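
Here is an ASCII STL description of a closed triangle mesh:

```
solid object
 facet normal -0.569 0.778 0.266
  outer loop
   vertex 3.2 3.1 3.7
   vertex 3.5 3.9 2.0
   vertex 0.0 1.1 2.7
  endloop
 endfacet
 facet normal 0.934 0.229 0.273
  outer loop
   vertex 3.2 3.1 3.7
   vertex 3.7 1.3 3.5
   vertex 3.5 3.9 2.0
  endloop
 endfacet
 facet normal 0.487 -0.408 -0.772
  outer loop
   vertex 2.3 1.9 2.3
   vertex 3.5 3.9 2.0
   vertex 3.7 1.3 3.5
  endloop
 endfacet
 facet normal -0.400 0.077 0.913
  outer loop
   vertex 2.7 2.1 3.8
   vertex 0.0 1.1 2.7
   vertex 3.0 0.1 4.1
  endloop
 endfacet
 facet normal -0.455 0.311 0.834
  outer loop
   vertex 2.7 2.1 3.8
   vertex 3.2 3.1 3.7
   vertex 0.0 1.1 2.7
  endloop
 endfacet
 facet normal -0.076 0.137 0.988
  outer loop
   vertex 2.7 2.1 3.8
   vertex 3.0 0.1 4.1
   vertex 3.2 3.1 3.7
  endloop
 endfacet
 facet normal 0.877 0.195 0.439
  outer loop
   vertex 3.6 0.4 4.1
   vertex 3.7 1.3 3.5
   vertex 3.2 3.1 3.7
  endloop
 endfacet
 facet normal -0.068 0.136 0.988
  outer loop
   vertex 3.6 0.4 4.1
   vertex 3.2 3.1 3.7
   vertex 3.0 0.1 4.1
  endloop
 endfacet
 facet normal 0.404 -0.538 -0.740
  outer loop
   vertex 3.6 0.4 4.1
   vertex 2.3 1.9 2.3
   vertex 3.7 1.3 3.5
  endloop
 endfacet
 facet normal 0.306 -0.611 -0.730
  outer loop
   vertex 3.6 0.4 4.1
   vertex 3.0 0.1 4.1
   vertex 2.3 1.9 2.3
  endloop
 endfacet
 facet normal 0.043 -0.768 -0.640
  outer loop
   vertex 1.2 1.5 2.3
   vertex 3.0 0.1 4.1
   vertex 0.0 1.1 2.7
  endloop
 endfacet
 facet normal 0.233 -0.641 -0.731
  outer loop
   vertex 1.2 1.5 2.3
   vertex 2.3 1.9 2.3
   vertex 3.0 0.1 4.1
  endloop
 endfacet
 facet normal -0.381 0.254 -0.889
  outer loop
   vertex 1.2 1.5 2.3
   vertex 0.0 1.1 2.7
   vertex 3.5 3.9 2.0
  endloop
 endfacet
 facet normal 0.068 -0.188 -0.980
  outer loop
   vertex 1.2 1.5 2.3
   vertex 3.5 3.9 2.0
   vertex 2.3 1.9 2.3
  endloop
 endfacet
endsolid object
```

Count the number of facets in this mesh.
14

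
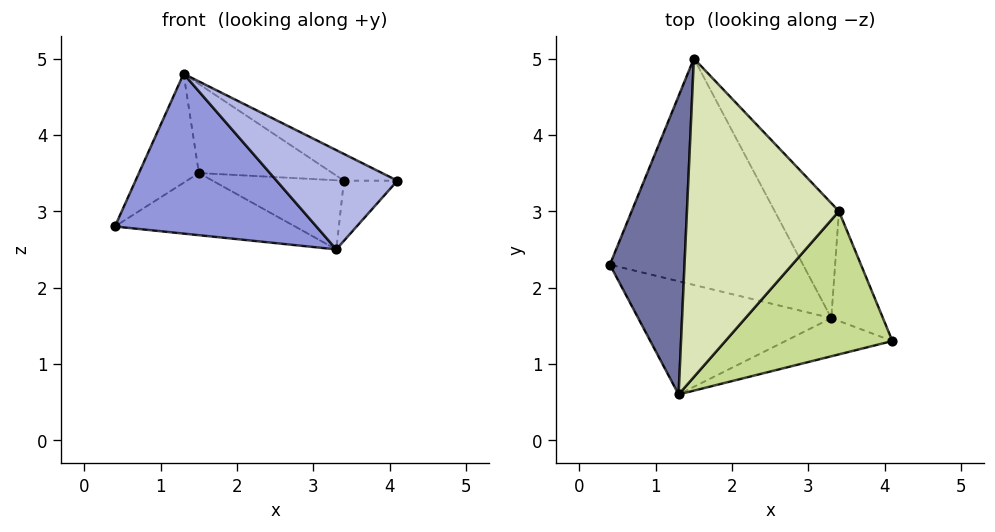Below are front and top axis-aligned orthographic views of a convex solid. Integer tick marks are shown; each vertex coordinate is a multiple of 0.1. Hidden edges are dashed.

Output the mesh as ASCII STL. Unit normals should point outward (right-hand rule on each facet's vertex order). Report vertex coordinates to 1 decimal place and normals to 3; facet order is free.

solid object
 facet normal -0.821 0.196 0.536
  outer loop
   vertex 1.3 0.6 4.8
   vertex 1.5 5.0 3.5
   vertex 0.4 2.3 2.8
  endloop
 endfacet
 facet normal -0.036 0.264 -0.964
  outer loop
   vertex 3.3 1.6 2.5
   vertex 0.4 2.3 2.8
   vertex 1.5 5.0 3.5
  endloop
 endfacet
 facet normal -0.249 -0.790 -0.560
  outer loop
   vertex 3.3 1.6 2.5
   vertex 1.3 0.6 4.8
   vertex 0.4 2.3 2.8
  endloop
 endfacet
 facet normal 0.054 -0.932 -0.358
  outer loop
   vertex 3.3 1.6 2.5
   vertex 4.1 1.3 3.4
   vertex 1.3 0.6 4.8
  endloop
 endfacet
 facet normal 0.759 0.313 -0.571
  outer loop
   vertex 3.4 3.0 3.4
   vertex 4.1 1.3 3.4
   vertex 3.3 1.6 2.5
  endloop
 endfacet
 facet normal 0.445 0.461 -0.767
  outer loop
   vertex 3.4 3.0 3.4
   vertex 3.3 1.6 2.5
   vertex 1.5 5.0 3.5
  endloop
 endfacet
 facet normal 0.407 0.168 0.898
  outer loop
   vertex 3.4 3.0 3.4
   vertex 1.3 0.6 4.8
   vertex 4.1 1.3 3.4
  endloop
 endfacet
 facet normal 0.317 0.255 0.913
  outer loop
   vertex 3.4 3.0 3.4
   vertex 1.5 5.0 3.5
   vertex 1.3 0.6 4.8
  endloop
 endfacet
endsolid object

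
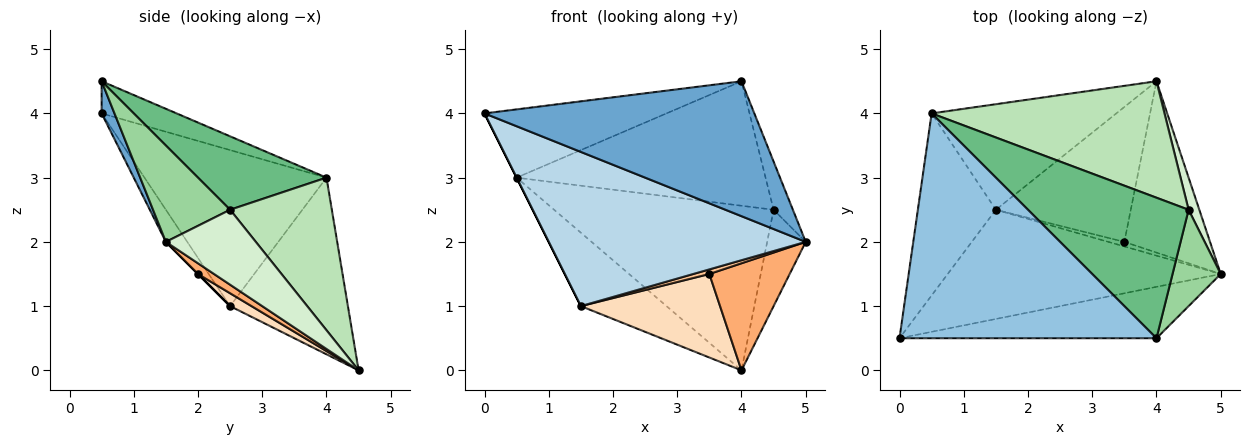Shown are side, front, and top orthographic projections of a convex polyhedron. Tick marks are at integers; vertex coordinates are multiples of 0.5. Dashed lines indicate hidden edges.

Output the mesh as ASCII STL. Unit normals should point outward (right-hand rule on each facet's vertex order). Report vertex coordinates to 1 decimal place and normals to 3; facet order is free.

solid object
 facet normal 0.044 -0.934 -0.356
  outer loop
   vertex 4.0 0.5 4.5
   vertex 0.0 0.5 4.0
   vertex 5.0 1.5 2.0
  endloop
 endfacet
 facet normal -0.119 0.288 0.950
  outer loop
   vertex 0.5 4.0 3.0
   vertex 0.0 0.5 4.0
   vertex 4.0 0.5 4.5
  endloop
 endfacet
 facet normal -0.068 -0.814 -0.577
  outer loop
   vertex 1.5 2.5 1.0
   vertex 5.0 1.5 2.0
   vertex 0.0 0.5 4.0
  endloop
 endfacet
 facet normal -0.894 0.000 -0.447
  outer loop
   vertex 1.5 2.5 1.0
   vertex 0.0 0.5 4.0
   vertex 0.5 4.0 3.0
  endloop
 endfacet
 facet normal -0.618 0.449 -0.646
  outer loop
   vertex 1.5 2.5 1.0
   vertex 0.5 4.0 3.0
   vertex 4.0 4.5 0.0
  endloop
 endfacet
 facet normal 0.105 -0.527 -0.843
  outer loop
   vertex 3.5 2.0 1.5
   vertex 4.0 4.5 0.0
   vertex 5.0 1.5 2.0
  endloop
 endfacet
 facet normal 0.000 -0.707 -0.707
  outer loop
   vertex 3.5 2.0 1.5
   vertex 5.0 1.5 2.0
   vertex 1.5 2.5 1.0
  endloop
 endfacet
 facet normal 0.081 -0.525 -0.847
  outer loop
   vertex 3.5 2.0 1.5
   vertex 1.5 2.5 1.0
   vertex 4.0 4.5 0.0
  endloop
 endfacet
 facet normal 0.324 0.627 0.708
  outer loop
   vertex 4.5 2.5 2.5
   vertex 0.5 4.0 3.0
   vertex 4.0 0.5 4.5
  endloop
 endfacet
 facet normal 0.873 0.218 0.436
  outer loop
   vertex 4.5 2.5 2.5
   vertex 4.0 0.5 4.5
   vertex 5.0 1.5 2.0
  endloop
 endfacet
 facet normal 0.354 0.764 0.540
  outer loop
   vertex 4.5 2.5 2.5
   vertex 4.0 4.5 0.0
   vertex 0.5 4.0 3.0
  endloop
 endfacet
 facet normal 0.911 0.391 0.130
  outer loop
   vertex 4.5 2.5 2.5
   vertex 5.0 1.5 2.0
   vertex 4.0 4.5 0.0
  endloop
 endfacet
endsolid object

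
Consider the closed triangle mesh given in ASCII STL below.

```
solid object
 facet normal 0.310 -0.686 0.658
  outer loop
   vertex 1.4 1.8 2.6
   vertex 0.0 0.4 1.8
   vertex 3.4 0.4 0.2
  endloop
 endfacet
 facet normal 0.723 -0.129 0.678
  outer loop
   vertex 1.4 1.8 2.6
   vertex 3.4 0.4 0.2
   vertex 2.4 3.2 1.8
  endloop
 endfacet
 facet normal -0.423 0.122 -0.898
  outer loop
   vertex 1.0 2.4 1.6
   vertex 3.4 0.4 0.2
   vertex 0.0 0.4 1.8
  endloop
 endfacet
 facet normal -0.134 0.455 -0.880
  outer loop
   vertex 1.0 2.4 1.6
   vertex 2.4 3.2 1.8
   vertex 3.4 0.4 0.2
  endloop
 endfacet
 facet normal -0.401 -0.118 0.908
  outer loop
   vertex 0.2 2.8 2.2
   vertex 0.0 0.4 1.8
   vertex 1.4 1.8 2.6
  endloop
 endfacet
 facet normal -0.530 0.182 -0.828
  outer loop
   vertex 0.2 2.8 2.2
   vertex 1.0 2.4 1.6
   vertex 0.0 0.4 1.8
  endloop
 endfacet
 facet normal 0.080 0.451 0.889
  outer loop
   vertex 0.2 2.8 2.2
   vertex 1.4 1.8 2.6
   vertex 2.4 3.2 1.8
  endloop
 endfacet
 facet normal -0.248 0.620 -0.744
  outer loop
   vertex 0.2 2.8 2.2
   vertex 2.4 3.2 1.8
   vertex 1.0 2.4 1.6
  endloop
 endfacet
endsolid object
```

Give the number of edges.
12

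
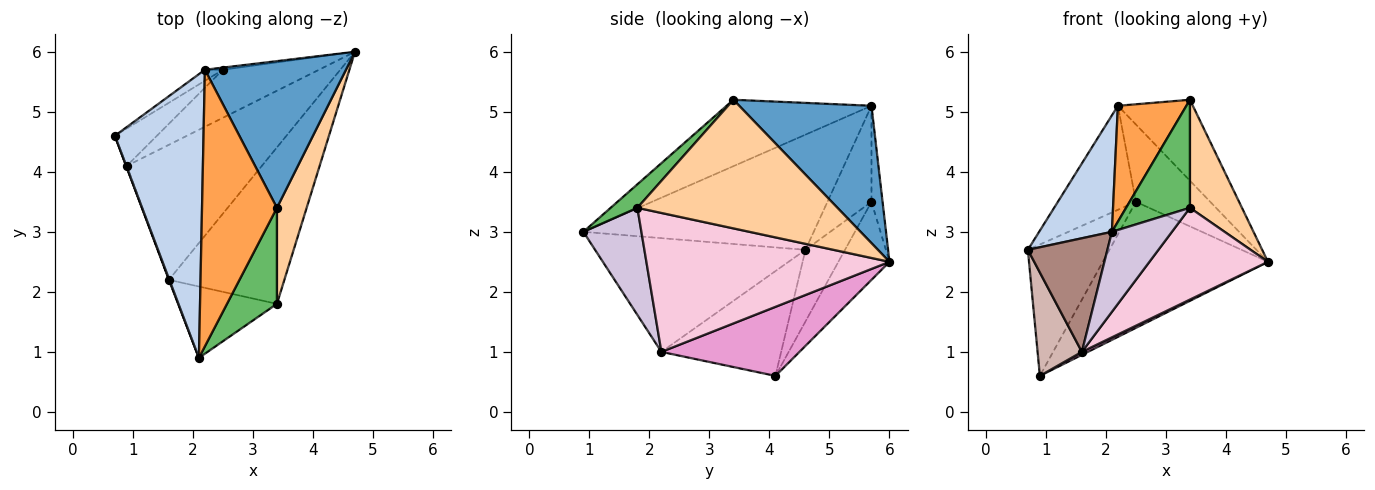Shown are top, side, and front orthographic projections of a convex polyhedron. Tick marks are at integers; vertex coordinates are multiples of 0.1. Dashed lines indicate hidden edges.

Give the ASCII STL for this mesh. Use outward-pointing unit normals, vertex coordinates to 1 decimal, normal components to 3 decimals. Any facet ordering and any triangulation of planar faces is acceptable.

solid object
 facet normal 0.649 0.367 0.666
  outer loop
   vertex 2.2 5.7 5.1
   vertex 3.4 3.4 5.2
   vertex 4.7 6.0 2.5
  endloop
 endfacet
 facet normal -0.769 -0.243 0.592
  outer loop
   vertex 2.2 5.7 5.1
   vertex 0.7 4.6 2.7
   vertex 2.1 0.9 3.0
  endloop
 endfacet
 facet normal -0.633 -0.299 0.714
  outer loop
   vertex 2.2 5.7 5.1
   vertex 2.1 0.9 3.0
   vertex 3.4 3.4 5.2
  endloop
 endfacet
 facet normal 0.944 -0.246 0.218
  outer loop
   vertex 3.4 1.8 3.4
   vertex 4.7 6.0 2.5
   vertex 3.4 3.4 5.2
  endloop
 endfacet
 facet normal 0.299 -0.713 0.634
  outer loop
   vertex 3.4 1.8 3.4
   vertex 3.4 3.4 5.2
   vertex 2.1 0.9 3.0
  endloop
 endfacet
 facet normal -0.489 0.867 -0.092
  outer loop
   vertex 2.5 5.7 3.5
   vertex 0.7 4.6 2.7
   vertex 2.2 5.7 5.1
  endloop
 endfacet
 facet normal -0.147 0.989 -0.028
  outer loop
   vertex 2.5 5.7 3.5
   vertex 2.2 5.7 5.1
   vertex 4.7 6.0 2.5
  endloop
 endfacet
 facet normal -0.423 0.872 -0.248
  outer loop
   vertex 2.5 5.7 3.5
   vertex 0.9 4.1 0.6
   vertex 0.7 4.6 2.7
  endloop
 endfacet
 facet normal -0.278 0.898 -0.342
  outer loop
   vertex 2.5 5.7 3.5
   vertex 4.7 6.0 2.5
   vertex 0.9 4.1 0.6
  endloop
 endfacet
 facet normal 0.585 -0.605 -0.540
  outer loop
   vertex 1.6 2.2 1.0
   vertex 3.4 1.8 3.4
   vertex 2.1 0.9 3.0
  endloop
 endfacet
 facet normal -0.935 -0.354 0.004
  outer loop
   vertex 1.6 2.2 1.0
   vertex 2.1 0.9 3.0
   vertex 0.7 4.6 2.7
  endloop
 endfacet
 facet normal -0.938 -0.347 -0.007
  outer loop
   vertex 1.6 2.2 1.0
   vertex 0.7 4.6 2.7
   vertex 0.9 4.1 0.6
  endloop
 endfacet
 facet normal 0.455 -0.020 -0.890
  outer loop
   vertex 1.6 2.2 1.0
   vertex 0.9 4.1 0.6
   vertex 4.7 6.0 2.5
  endloop
 endfacet
 facet normal 0.720 -0.351 -0.599
  outer loop
   vertex 1.6 2.2 1.0
   vertex 4.7 6.0 2.5
   vertex 3.4 1.8 3.4
  endloop
 endfacet
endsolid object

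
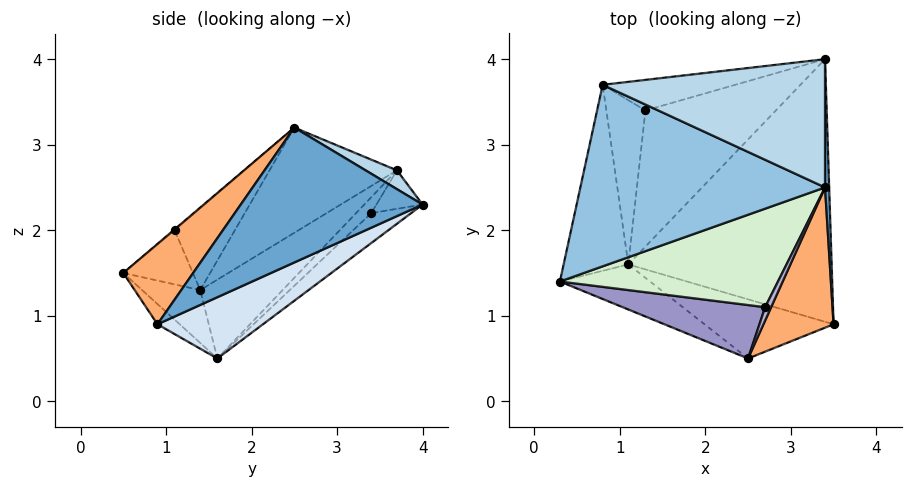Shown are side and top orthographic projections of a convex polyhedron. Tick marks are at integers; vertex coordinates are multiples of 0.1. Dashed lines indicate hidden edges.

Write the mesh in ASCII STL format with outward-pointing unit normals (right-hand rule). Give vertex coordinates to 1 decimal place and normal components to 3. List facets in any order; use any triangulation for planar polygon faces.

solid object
 facet normal 0.999 0.018 0.031
  outer loop
   vertex 3.4 2.5 3.2
   vertex 3.5 0.9 0.9
   vertex 3.4 4.0 2.3
  endloop
 endfacet
 facet normal -0.357 -0.428 0.830
  outer loop
   vertex 0.8 3.7 2.7
   vertex 0.3 1.4 1.3
   vertex 3.4 2.5 3.2
  endloop
 endfacet
 facet normal 0.072 0.513 0.855
  outer loop
   vertex 0.8 3.7 2.7
   vertex 3.4 2.5 3.2
   vertex 3.4 4.0 2.3
  endloop
 endfacet
 facet normal 0.264 0.404 -0.876
  outer loop
   vertex 1.1 1.6 0.5
   vertex 3.4 4.0 2.3
   vertex 3.5 0.9 0.9
  endloop
 endfacet
 facet normal -0.676 0.485 -0.555
  outer loop
   vertex 1.1 1.6 0.5
   vertex 0.3 1.4 1.3
   vertex 0.8 3.7 2.7
  endloop
 endfacet
 facet normal 0.561 -0.668 0.489
  outer loop
   vertex 2.5 0.5 1.5
   vertex 3.5 0.9 0.9
   vertex 3.4 2.5 3.2
  endloop
 endfacet
 facet normal -0.290 -0.819 -0.495
  outer loop
   vertex 2.5 0.5 1.5
   vertex 0.3 1.4 1.3
   vertex 1.1 1.6 0.5
  endloop
 endfacet
 facet normal -0.104 -0.738 -0.666
  outer loop
   vertex 2.5 0.5 1.5
   vertex 1.1 1.6 0.5
   vertex 3.5 0.9 0.9
  endloop
 endfacet
 facet normal -0.184 0.751 -0.635
  outer loop
   vertex 1.3 3.4 2.2
   vertex 0.8 3.7 2.7
   vertex 3.4 4.0 2.3
  endloop
 endfacet
 facet normal -0.163 0.687 -0.708
  outer loop
   vertex 1.3 3.4 2.2
   vertex 3.4 4.0 2.3
   vertex 1.1 1.6 0.5
  endloop
 endfacet
 facet normal -0.277 0.676 -0.683
  outer loop
   vertex 1.3 3.4 2.2
   vertex 1.1 1.6 0.5
   vertex 0.8 3.7 2.7
  endloop
 endfacet
 facet normal -0.298 -0.531 0.793
  outer loop
   vertex 2.7 1.1 2.0
   vertex 3.4 2.5 3.2
   vertex 0.3 1.4 1.3
  endloop
 endfacet
 facet normal -0.296 -0.551 0.780
  outer loop
   vertex 2.7 1.1 2.0
   vertex 0.3 1.4 1.3
   vertex 2.5 0.5 1.5
  endloop
 endfacet
 facet normal -0.112 -0.614 0.781
  outer loop
   vertex 2.7 1.1 2.0
   vertex 2.5 0.5 1.5
   vertex 3.4 2.5 3.2
  endloop
 endfacet
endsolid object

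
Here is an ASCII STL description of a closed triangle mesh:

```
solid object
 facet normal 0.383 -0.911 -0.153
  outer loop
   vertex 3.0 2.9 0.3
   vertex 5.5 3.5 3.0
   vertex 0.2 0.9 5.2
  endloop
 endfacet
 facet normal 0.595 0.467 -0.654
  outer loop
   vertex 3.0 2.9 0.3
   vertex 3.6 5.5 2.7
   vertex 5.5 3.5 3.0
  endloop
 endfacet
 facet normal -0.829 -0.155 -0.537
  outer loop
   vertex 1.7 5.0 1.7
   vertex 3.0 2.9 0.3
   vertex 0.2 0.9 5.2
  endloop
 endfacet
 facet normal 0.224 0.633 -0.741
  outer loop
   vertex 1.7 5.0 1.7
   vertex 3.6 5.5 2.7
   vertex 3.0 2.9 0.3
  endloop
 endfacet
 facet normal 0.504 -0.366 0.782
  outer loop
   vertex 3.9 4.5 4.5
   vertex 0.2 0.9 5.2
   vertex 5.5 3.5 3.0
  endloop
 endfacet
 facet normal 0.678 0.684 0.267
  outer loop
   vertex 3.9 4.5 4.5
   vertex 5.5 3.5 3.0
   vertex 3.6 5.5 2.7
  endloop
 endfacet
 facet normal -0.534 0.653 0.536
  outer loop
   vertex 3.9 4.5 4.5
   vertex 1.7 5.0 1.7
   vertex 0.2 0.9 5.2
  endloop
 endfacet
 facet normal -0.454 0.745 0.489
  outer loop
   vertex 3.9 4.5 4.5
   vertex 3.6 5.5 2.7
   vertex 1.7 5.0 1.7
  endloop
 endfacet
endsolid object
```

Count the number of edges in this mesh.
12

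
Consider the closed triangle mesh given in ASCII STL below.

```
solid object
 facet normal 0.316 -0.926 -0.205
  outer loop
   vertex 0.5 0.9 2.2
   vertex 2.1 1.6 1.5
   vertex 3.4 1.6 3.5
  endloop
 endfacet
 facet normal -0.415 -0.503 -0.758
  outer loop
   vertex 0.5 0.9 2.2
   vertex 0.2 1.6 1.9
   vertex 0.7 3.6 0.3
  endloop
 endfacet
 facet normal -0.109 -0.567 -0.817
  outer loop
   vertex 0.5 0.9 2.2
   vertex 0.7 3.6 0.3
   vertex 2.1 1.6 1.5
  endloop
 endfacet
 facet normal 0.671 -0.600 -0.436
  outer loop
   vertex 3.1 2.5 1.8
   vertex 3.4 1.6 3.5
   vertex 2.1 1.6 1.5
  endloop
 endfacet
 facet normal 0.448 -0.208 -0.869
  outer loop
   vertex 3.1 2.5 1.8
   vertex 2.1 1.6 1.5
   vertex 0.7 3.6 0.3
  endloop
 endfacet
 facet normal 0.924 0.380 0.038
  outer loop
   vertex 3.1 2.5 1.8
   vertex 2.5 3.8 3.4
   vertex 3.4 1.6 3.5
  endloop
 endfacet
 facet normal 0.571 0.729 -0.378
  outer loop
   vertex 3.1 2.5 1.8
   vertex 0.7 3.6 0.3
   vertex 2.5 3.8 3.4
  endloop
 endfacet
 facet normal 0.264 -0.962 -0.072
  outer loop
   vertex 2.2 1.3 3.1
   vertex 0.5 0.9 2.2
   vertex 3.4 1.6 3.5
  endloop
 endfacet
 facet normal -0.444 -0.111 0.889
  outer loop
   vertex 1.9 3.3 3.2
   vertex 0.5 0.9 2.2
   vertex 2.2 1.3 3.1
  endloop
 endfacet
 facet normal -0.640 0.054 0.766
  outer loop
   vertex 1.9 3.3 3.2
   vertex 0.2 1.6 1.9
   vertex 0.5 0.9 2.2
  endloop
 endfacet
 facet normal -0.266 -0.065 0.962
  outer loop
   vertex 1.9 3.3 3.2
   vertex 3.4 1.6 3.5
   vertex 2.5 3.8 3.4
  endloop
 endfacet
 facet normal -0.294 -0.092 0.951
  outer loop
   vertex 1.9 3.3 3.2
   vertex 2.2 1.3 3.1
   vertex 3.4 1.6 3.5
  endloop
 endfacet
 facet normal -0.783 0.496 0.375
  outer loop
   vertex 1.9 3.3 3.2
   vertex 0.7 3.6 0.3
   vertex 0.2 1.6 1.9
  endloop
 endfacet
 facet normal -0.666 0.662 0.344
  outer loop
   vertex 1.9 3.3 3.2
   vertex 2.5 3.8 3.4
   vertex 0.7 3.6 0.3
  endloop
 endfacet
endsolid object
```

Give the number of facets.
14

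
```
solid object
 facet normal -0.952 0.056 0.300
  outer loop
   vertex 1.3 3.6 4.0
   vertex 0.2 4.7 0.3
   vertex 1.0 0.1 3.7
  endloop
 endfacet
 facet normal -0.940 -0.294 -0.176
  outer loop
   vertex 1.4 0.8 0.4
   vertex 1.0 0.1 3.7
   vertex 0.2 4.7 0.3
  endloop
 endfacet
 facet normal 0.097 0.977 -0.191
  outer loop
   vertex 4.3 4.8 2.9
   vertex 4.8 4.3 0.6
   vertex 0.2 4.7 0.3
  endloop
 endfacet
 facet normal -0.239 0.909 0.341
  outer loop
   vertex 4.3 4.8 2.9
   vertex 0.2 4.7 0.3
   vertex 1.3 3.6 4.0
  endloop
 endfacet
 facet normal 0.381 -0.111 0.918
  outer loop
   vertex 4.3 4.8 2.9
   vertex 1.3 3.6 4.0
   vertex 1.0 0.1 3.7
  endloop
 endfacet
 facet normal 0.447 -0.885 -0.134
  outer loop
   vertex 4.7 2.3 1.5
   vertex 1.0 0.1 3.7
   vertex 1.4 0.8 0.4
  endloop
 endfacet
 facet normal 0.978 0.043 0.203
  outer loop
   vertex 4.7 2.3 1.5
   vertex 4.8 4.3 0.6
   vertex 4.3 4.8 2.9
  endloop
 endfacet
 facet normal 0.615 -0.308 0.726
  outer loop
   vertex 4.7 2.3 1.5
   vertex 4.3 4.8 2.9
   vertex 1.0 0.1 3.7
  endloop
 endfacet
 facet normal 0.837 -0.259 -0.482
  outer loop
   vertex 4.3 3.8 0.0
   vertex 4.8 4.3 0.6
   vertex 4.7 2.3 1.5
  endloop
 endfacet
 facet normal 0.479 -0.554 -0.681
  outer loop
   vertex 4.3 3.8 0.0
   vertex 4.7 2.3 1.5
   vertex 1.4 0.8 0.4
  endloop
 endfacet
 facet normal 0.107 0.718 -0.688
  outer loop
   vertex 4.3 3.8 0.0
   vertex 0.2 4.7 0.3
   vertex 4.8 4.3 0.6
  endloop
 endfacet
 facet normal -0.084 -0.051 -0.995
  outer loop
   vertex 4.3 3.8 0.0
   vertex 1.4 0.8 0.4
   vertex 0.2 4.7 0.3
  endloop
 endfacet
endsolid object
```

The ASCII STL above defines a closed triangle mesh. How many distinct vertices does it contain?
8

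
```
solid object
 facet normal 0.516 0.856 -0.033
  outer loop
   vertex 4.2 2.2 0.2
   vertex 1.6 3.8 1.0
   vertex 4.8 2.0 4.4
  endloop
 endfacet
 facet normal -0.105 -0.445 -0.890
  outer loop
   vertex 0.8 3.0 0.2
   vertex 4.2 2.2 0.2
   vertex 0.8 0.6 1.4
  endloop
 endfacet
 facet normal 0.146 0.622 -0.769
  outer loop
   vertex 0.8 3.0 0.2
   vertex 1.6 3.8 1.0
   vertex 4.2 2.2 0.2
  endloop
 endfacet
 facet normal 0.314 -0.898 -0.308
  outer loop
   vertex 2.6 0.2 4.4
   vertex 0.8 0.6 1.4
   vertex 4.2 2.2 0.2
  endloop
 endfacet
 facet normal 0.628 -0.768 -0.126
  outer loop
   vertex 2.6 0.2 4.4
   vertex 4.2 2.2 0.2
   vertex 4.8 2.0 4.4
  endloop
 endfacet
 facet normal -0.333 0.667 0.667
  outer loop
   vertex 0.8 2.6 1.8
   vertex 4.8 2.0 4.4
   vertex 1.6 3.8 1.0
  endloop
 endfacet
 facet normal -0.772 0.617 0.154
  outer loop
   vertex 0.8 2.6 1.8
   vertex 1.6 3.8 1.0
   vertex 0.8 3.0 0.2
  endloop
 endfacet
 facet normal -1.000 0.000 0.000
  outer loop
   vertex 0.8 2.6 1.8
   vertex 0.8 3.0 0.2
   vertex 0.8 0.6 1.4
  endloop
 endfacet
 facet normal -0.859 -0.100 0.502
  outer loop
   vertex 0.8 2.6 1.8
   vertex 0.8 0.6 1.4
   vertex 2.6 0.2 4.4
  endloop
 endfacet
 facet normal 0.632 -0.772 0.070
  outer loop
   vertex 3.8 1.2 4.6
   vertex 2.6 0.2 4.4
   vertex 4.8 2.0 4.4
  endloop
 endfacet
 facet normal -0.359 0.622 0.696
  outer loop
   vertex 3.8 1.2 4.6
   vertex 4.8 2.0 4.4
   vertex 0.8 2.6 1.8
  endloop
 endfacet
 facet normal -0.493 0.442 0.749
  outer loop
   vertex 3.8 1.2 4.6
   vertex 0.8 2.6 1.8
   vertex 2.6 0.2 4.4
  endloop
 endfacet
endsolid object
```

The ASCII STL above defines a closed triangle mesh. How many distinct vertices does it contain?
8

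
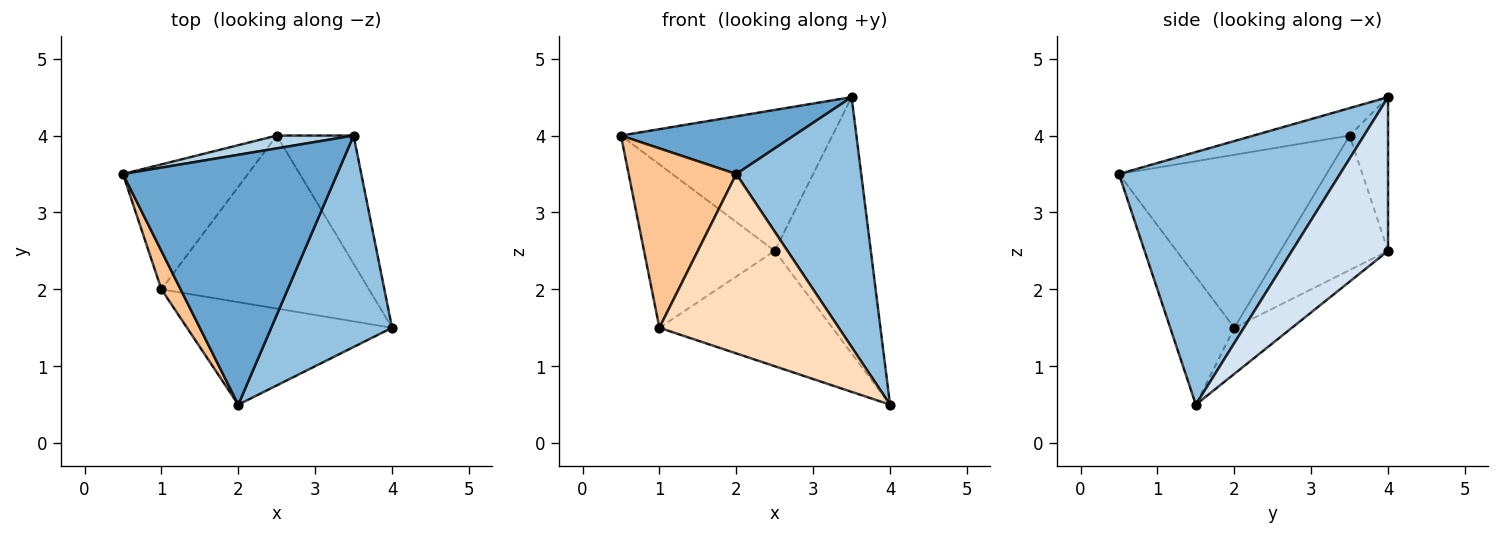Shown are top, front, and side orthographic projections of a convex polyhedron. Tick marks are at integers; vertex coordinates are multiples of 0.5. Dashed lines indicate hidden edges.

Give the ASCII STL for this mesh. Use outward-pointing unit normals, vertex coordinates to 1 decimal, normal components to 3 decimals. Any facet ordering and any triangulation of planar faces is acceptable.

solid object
 facet normal -0.124 -0.223 0.967
  outer loop
   vertex 2.0 0.5 3.5
   vertex 3.5 4.0 4.5
   vertex 0.5 3.5 4.0
  endloop
 endfacet
 facet normal 0.804 -0.454 0.384
  outer loop
   vertex 2.0 0.5 3.5
   vertex 4.0 1.5 0.5
   vertex 3.5 4.0 4.5
  endloop
 endfacet
 facet normal -0.178 0.980 0.089
  outer loop
   vertex 2.5 4.0 2.5
   vertex 0.5 3.5 4.0
   vertex 3.5 4.0 4.5
  endloop
 endfacet
 facet normal 0.667 0.667 -0.333
  outer loop
   vertex 2.5 4.0 2.5
   vertex 3.5 4.0 4.5
   vertex 4.0 1.5 0.5
  endloop
 endfacet
 facet normal -0.547 0.665 -0.508
  outer loop
   vertex 1.0 2.0 1.5
   vertex 0.5 3.5 4.0
   vertex 2.5 4.0 2.5
  endloop
 endfacet
 facet normal -0.182 0.545 -0.818
  outer loop
   vertex 1.0 2.0 1.5
   vertex 2.5 4.0 2.5
   vertex 4.0 1.5 0.5
  endloop
 endfacet
 facet normal -0.883 -0.458 0.098
  outer loop
   vertex 1.0 2.0 1.5
   vertex 2.0 0.5 3.5
   vertex 0.5 3.5 4.0
  endloop
 endfacet
 facet normal -0.296 -0.829 -0.474
  outer loop
   vertex 1.0 2.0 1.5
   vertex 4.0 1.5 0.5
   vertex 2.0 0.5 3.5
  endloop
 endfacet
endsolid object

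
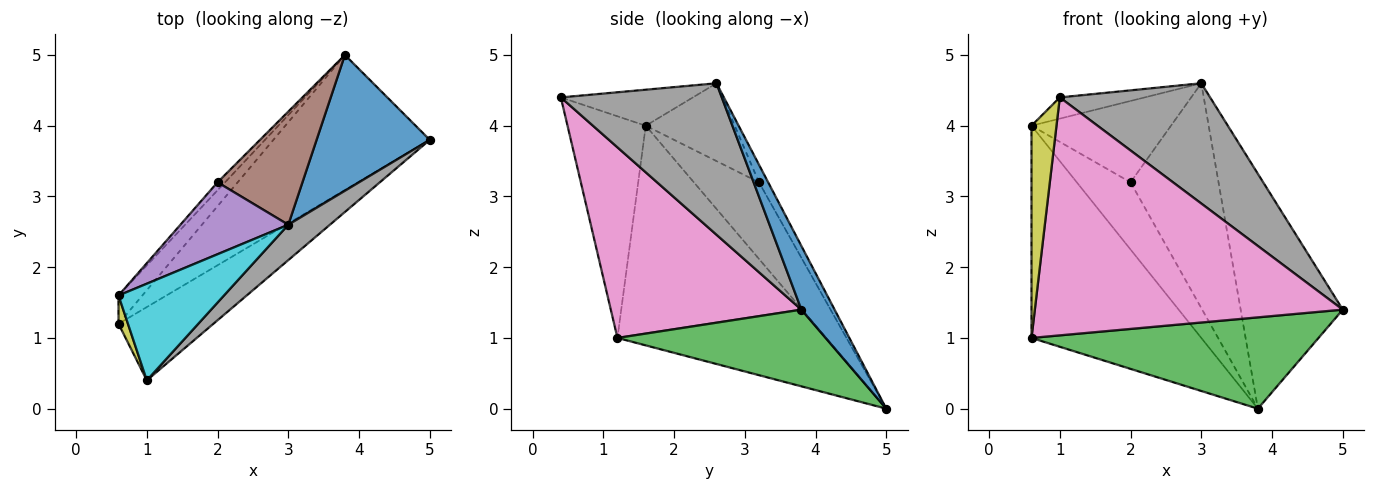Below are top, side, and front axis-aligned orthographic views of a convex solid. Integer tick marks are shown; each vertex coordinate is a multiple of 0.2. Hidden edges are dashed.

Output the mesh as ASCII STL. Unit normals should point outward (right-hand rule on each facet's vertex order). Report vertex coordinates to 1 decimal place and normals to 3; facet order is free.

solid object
 facet normal 0.271 0.833 0.482
  outer loop
   vertex 3.0 2.6 4.6
   vertex 5.0 3.8 1.4
   vertex 3.8 5.0 0.0
  endloop
 endfacet
 facet normal -0.773 0.629 -0.084
  outer loop
   vertex 0.6 1.2 1.0
   vertex 0.6 1.6 4.0
   vertex 3.8 5.0 0.0
  endloop
 endfacet
 facet normal 0.376 -0.519 -0.767
  outer loop
   vertex 0.6 1.2 1.0
   vertex 3.8 5.0 0.0
   vertex 5.0 3.8 1.4
  endloop
 endfacet
 facet normal -0.769 0.635 -0.075
  outer loop
   vertex 2.0 3.2 3.2
   vertex 3.8 5.0 0.0
   vertex 0.6 1.6 4.0
  endloop
 endfacet
 facet normal -0.431 0.676 0.598
  outer loop
   vertex 2.0 3.2 3.2
   vertex 0.6 1.6 4.0
   vertex 3.0 2.6 4.6
  endloop
 endfacet
 facet normal -0.093 0.889 0.448
  outer loop
   vertex 2.0 3.2 3.2
   vertex 3.0 2.6 4.6
   vertex 3.8 5.0 0.0
  endloop
 endfacet
 facet normal 0.509 -0.823 -0.253
  outer loop
   vertex 1.0 0.4 4.4
   vertex 0.6 1.2 1.0
   vertex 5.0 3.8 1.4
  endloop
 endfacet
 facet normal 0.716 -0.669 0.197
  outer loop
   vertex 1.0 0.4 4.4
   vertex 5.0 3.8 1.4
   vertex 3.0 2.6 4.6
  endloop
 endfacet
 facet normal -0.952 -0.304 0.041
  outer loop
   vertex 1.0 0.4 4.4
   vertex 0.6 1.6 4.0
   vertex 0.6 1.2 1.0
  endloop
 endfacet
 facet normal -0.316 0.203 0.927
  outer loop
   vertex 1.0 0.4 4.4
   vertex 3.0 2.6 4.6
   vertex 0.6 1.6 4.0
  endloop
 endfacet
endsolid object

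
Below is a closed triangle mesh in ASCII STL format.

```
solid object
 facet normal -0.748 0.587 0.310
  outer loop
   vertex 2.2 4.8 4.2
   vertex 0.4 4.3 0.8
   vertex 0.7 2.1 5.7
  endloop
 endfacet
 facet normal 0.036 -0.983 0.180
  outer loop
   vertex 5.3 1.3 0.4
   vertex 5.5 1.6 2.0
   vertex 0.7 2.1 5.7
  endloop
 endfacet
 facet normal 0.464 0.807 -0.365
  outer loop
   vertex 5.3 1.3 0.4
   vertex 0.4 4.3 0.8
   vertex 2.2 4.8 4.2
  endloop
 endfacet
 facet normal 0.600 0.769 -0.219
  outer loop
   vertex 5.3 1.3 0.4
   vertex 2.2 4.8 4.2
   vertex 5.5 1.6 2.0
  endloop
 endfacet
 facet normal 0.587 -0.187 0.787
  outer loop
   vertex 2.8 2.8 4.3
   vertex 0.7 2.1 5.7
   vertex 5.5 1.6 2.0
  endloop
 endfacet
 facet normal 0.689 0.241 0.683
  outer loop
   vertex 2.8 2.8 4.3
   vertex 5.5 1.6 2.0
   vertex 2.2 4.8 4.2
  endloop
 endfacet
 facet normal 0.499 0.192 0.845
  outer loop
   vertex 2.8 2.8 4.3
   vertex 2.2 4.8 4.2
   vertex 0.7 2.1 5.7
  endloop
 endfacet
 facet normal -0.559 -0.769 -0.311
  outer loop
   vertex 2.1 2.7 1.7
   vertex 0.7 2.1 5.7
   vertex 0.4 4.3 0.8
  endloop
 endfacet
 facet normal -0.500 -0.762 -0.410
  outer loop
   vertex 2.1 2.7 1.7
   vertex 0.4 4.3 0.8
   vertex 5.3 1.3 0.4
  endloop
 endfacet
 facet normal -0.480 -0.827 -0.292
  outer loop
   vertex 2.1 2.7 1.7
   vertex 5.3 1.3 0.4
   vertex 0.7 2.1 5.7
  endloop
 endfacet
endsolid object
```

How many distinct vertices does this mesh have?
7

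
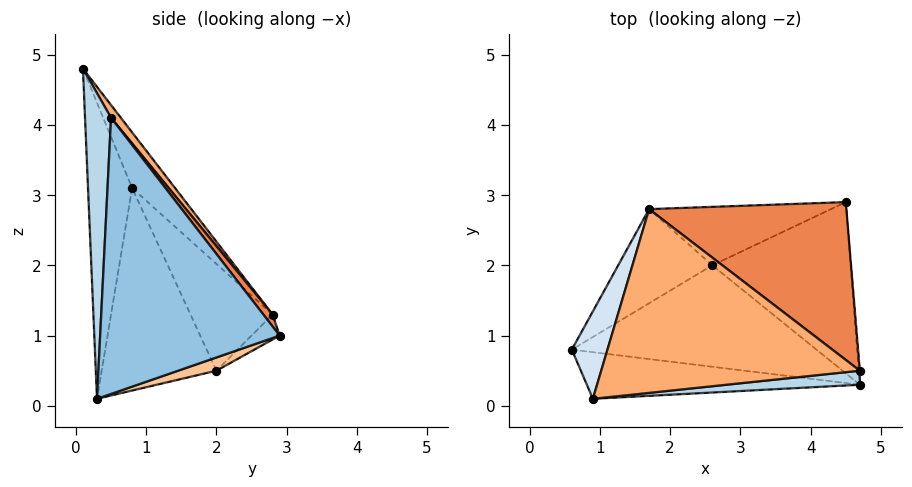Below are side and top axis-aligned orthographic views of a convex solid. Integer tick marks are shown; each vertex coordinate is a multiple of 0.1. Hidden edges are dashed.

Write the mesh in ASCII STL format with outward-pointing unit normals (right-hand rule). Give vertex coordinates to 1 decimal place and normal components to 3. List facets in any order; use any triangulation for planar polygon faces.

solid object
 facet normal -0.334 -0.891 -0.308
  outer loop
   vertex 0.9 0.1 4.8
   vertex 0.6 0.8 3.1
   vertex 4.7 0.3 0.1
  endloop
 endfacet
 facet normal 0.997 0.078 -0.004
  outer loop
   vertex 4.7 0.5 4.1
   vertex 4.7 0.3 0.1
   vertex 4.5 2.9 1.0
  endloop
 endfacet
 facet normal 0.114 -0.992 0.050
  outer loop
   vertex 4.7 0.5 4.1
   vertex 0.9 0.1 4.8
   vertex 4.7 0.3 0.1
  endloop
 endfacet
 facet normal -0.611 0.688 0.391
  outer loop
   vertex 1.7 2.8 1.3
   vertex 0.6 0.8 3.1
   vertex 0.9 0.1 4.8
  endloop
 endfacet
 facet normal 0.037 0.791 0.610
  outer loop
   vertex 1.7 2.8 1.3
   vertex 4.7 0.5 4.1
   vertex 4.5 2.9 1.0
  endloop
 endfacet
 facet normal 0.030 0.788 0.615
  outer loop
   vertex 1.7 2.8 1.3
   vertex 0.9 0.1 4.8
   vertex 4.7 0.5 4.1
  endloop
 endfacet
 facet normal 0.090 0.332 -0.939
  outer loop
   vertex 2.6 2.0 0.5
   vertex 4.5 2.9 1.0
   vertex 4.7 0.3 0.1
  endloop
 endfacet
 facet normal -0.104 0.642 -0.759
  outer loop
   vertex 2.6 2.0 0.5
   vertex 1.7 2.8 1.3
   vertex 4.5 2.9 1.0
  endloop
 endfacet
 facet normal -0.545 -0.519 -0.659
  outer loop
   vertex 2.6 2.0 0.5
   vertex 4.7 0.3 0.1
   vertex 0.6 0.8 3.1
  endloop
 endfacet
 facet normal -0.738 -0.180 -0.651
  outer loop
   vertex 2.6 2.0 0.5
   vertex 0.6 0.8 3.1
   vertex 1.7 2.8 1.3
  endloop
 endfacet
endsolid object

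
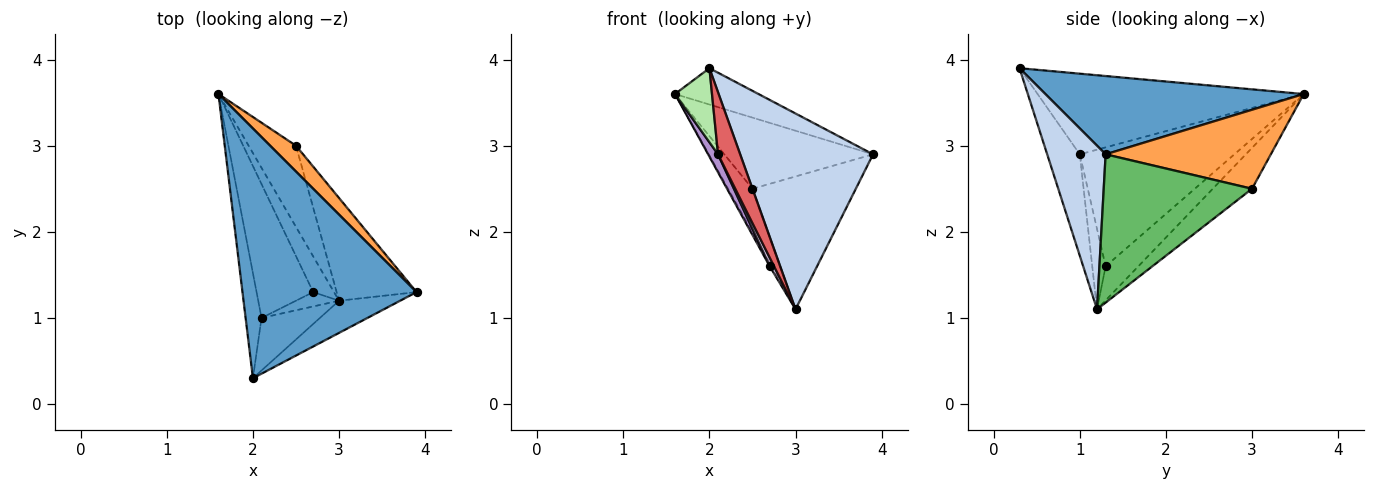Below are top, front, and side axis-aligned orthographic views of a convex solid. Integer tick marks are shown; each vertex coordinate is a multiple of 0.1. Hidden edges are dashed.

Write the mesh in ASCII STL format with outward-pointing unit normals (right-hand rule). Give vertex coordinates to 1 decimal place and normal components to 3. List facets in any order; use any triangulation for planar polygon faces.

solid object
 facet normal 0.407 0.131 0.904
  outer loop
   vertex 2.0 0.3 3.9
   vertex 3.9 1.3 2.9
   vertex 1.6 3.6 3.6
  endloop
 endfacet
 facet normal 0.398 -0.905 -0.149
  outer loop
   vertex 3.0 1.2 1.1
   vertex 3.9 1.3 2.9
   vertex 2.0 0.3 3.9
  endloop
 endfacet
 facet normal 0.722 0.650 0.236
  outer loop
   vertex 2.5 3.0 2.5
   vertex 1.6 3.6 3.6
   vertex 3.9 1.3 2.9
  endloop
 endfacet
 facet normal -0.605 0.377 -0.701
  outer loop
   vertex 2.5 3.0 2.5
   vertex 3.0 1.2 1.1
   vertex 1.6 3.6 3.6
  endloop
 endfacet
 facet normal 0.750 0.523 -0.404
  outer loop
   vertex 2.5 3.0 2.5
   vertex 3.9 1.3 2.9
   vertex 3.0 1.2 1.1
  endloop
 endfacet
 facet normal -0.972 -0.135 -0.192
  outer loop
   vertex 2.1 1.0 2.9
   vertex 2.0 0.3 3.9
   vertex 1.6 3.6 3.6
  endloop
 endfacet
 facet normal -0.747 -0.507 -0.430
  outer loop
   vertex 2.1 1.0 2.9
   vertex 3.0 1.2 1.1
   vertex 2.0 0.3 3.9
  endloop
 endfacet
 facet normal -0.853 0.045 -0.521
  outer loop
   vertex 2.7 1.3 1.6
   vertex 1.6 3.6 3.6
   vertex 3.0 1.2 1.1
  endloop
 endfacet
 facet normal -0.901 -0.058 -0.429
  outer loop
   vertex 2.7 1.3 1.6
   vertex 2.1 1.0 2.9
   vertex 1.6 3.6 3.6
  endloop
 endfacet
 facet normal -0.848 -0.273 -0.454
  outer loop
   vertex 2.7 1.3 1.6
   vertex 3.0 1.2 1.1
   vertex 2.1 1.0 2.9
  endloop
 endfacet
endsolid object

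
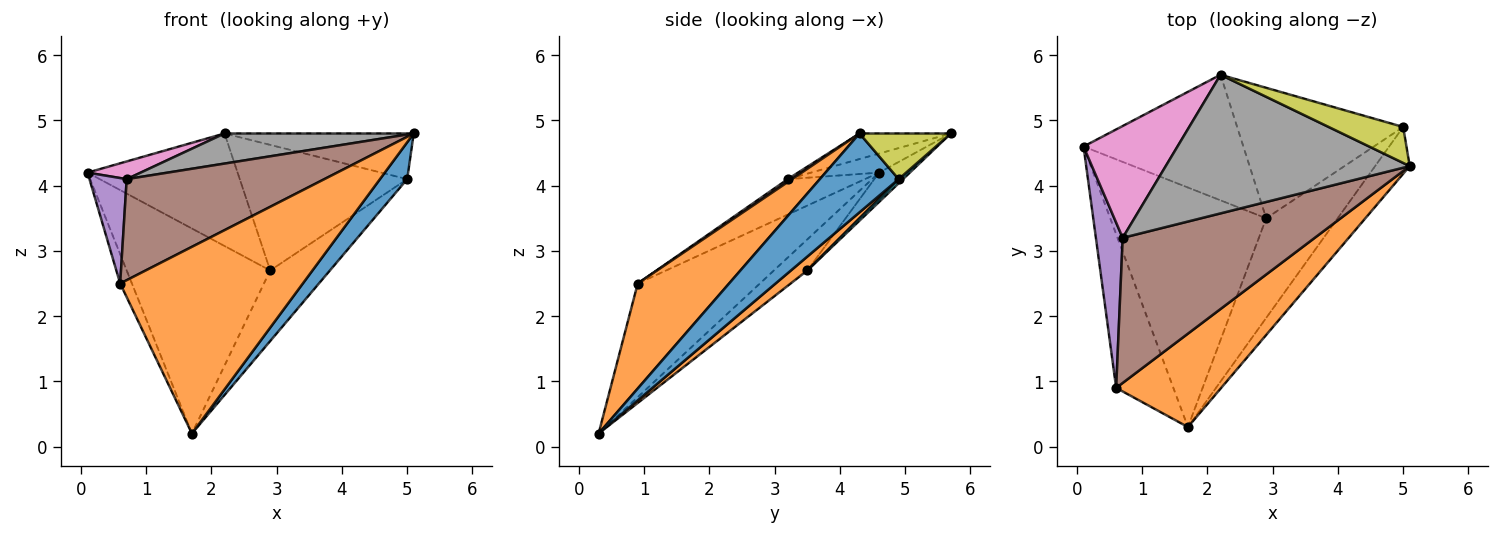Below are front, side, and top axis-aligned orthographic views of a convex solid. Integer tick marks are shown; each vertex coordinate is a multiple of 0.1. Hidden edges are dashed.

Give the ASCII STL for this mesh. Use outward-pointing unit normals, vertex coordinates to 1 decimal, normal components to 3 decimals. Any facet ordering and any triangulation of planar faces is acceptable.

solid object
 facet normal -0.890 0.086 -0.448
  outer loop
   vertex 0.6 0.9 2.5
   vertex 0.1 4.6 4.2
   vertex 1.7 0.3 0.2
  endloop
 endfacet
 facet normal 0.408 -0.816 0.408
  outer loop
   vertex 0.6 0.9 2.5
   vertex 1.7 0.3 0.2
   vertex 5.1 4.3 4.8
  endloop
 endfacet
 facet normal -0.150 0.643 -0.751
  outer loop
   vertex 2.9 3.5 2.7
   vertex 1.7 0.3 0.2
   vertex 0.1 4.6 4.2
  endloop
 endfacet
 facet normal -0.136 0.661 -0.738
  outer loop
   vertex 2.9 3.5 2.7
   vertex 0.1 4.6 4.2
   vertex 2.2 5.7 4.8
  endloop
 endfacet
 facet normal -0.744 -0.359 0.563
  outer loop
   vertex 0.7 3.2 4.1
   vertex 0.1 4.6 4.2
   vertex 0.6 0.9 2.5
  endloop
 endfacet
 facet normal 0.012 -0.571 0.821
  outer loop
   vertex 0.7 3.2 4.1
   vertex 0.6 0.9 2.5
   vertex 5.1 4.3 4.8
  endloop
 endfacet
 facet normal -0.196 -0.153 0.968
  outer loop
   vertex 0.7 3.2 4.1
   vertex 2.2 5.7 4.8
   vertex 0.1 4.6 4.2
  endloop
 endfacet
 facet normal -0.102 -0.211 0.972
  outer loop
   vertex 0.7 3.2 4.1
   vertex 5.1 4.3 4.8
   vertex 2.2 5.7 4.8
  endloop
 endfacet
 facet normal 0.355 0.734 0.579
  outer loop
   vertex 5.0 4.9 4.1
   vertex 2.2 5.7 4.8
   vertex 5.1 4.3 4.8
  endloop
 endfacet
 facet normal 0.018 0.693 -0.720
  outer loop
   vertex 5.0 4.9 4.1
   vertex 2.9 3.5 2.7
   vertex 2.2 5.7 4.8
  endloop
 endfacet
 facet normal 0.873 -0.301 -0.383
  outer loop
   vertex 5.0 4.9 4.1
   vertex 5.1 4.3 4.8
   vertex 1.7 0.3 0.2
  endloop
 endfacet
 facet normal 0.157 0.571 -0.806
  outer loop
   vertex 5.0 4.9 4.1
   vertex 1.7 0.3 0.2
   vertex 2.9 3.5 2.7
  endloop
 endfacet
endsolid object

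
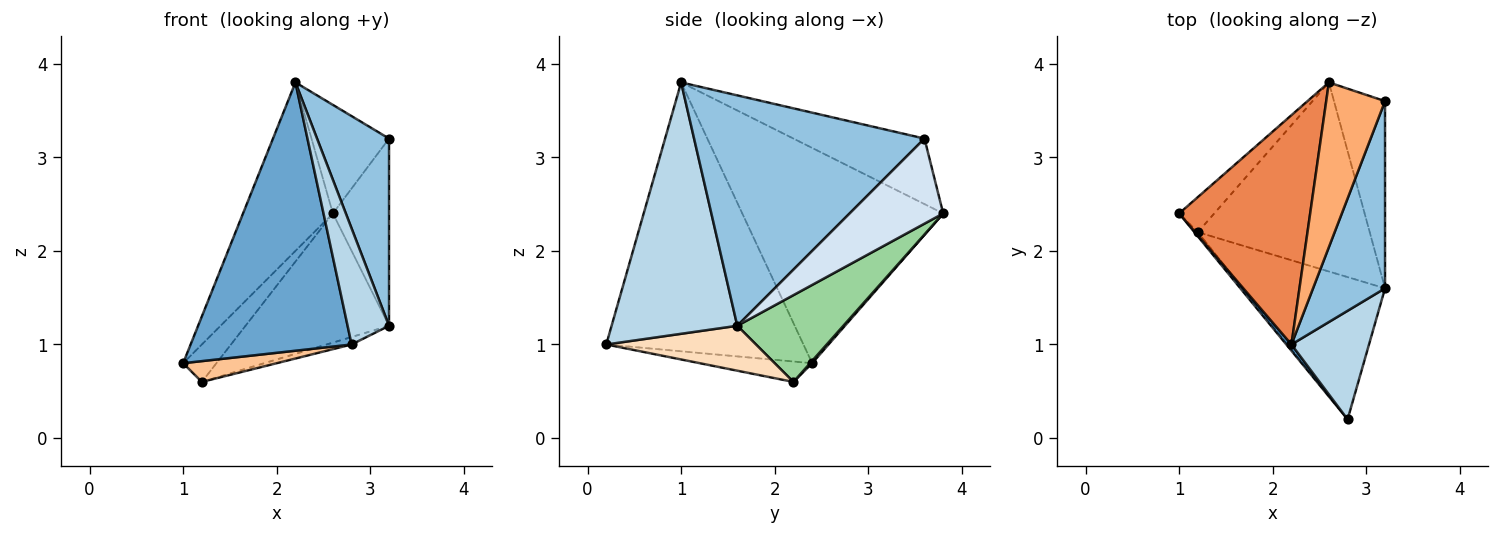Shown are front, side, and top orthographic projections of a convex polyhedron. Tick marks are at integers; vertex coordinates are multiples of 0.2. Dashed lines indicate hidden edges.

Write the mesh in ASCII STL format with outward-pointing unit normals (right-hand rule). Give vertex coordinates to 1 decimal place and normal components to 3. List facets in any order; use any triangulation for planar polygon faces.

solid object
 facet normal -0.775 -0.632 0.015
  outer loop
   vertex 2.2 1.0 3.8
   vertex 1.0 2.4 0.8
   vertex 2.8 0.2 1.0
  endloop
 endfacet
 facet normal 0.915 -0.286 0.286
  outer loop
   vertex 3.2 1.6 1.2
   vertex 3.2 3.6 3.2
   vertex 2.2 1.0 3.8
  endloop
 endfacet
 facet normal 0.911 -0.301 0.281
  outer loop
   vertex 3.2 1.6 1.2
   vertex 2.2 1.0 3.8
   vertex 2.8 0.2 1.0
  endloop
 endfacet
 facet normal 0.762 0.457 -0.457
  outer loop
   vertex 2.6 3.8 2.4
   vertex 3.2 3.6 3.2
   vertex 3.2 1.6 1.2
  endloop
 endfacet
 facet normal -0.798 0.357 0.486
  outer loop
   vertex 2.6 3.8 2.4
   vertex 1.0 2.4 0.8
   vertex 2.2 1.0 3.8
  endloop
 endfacet
 facet normal -0.681 0.403 0.611
  outer loop
   vertex 2.6 3.8 2.4
   vertex 2.2 1.0 3.8
   vertex 3.2 3.6 3.2
  endloop
 endfacet
 facet normal -0.762 -0.635 -0.127
  outer loop
   vertex 1.2 2.2 0.6
   vertex 2.8 0.2 1.0
   vertex 1.0 2.4 0.8
  endloop
 endfacet
 facet normal 0.301 0.050 -0.952
  outer loop
   vertex 1.2 2.2 0.6
   vertex 3.2 1.6 1.2
   vertex 2.8 0.2 1.0
  endloop
 endfacet
 facet normal 0.046 0.729 -0.683
  outer loop
   vertex 1.2 2.2 0.6
   vertex 1.0 2.4 0.8
   vertex 2.6 3.8 2.4
  endloop
 endfacet
 facet normal 0.385 0.521 -0.762
  outer loop
   vertex 1.2 2.2 0.6
   vertex 2.6 3.8 2.4
   vertex 3.2 1.6 1.2
  endloop
 endfacet
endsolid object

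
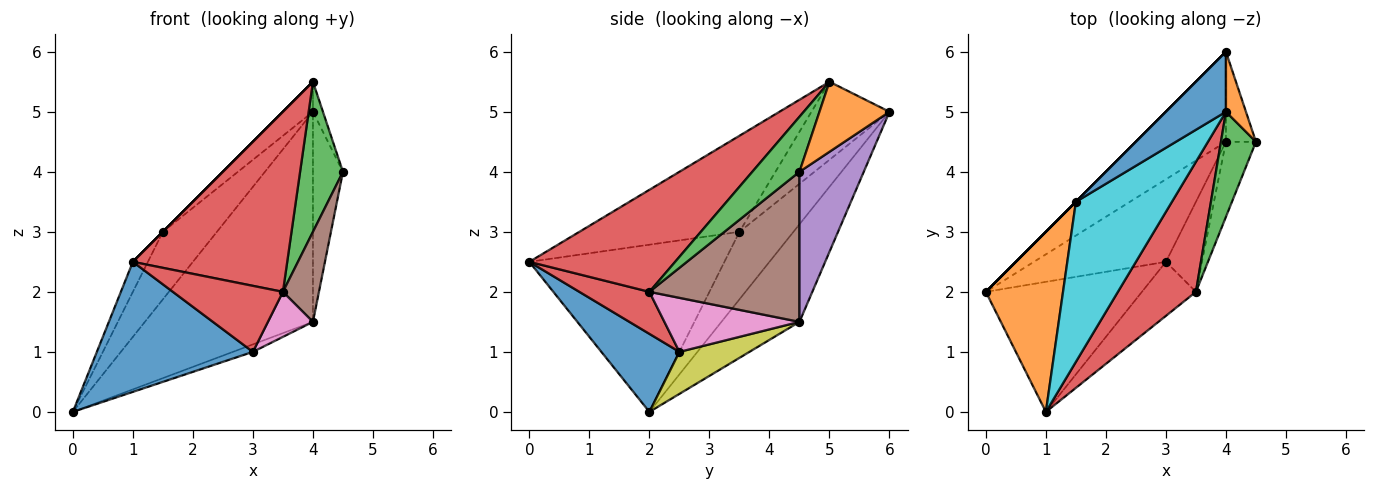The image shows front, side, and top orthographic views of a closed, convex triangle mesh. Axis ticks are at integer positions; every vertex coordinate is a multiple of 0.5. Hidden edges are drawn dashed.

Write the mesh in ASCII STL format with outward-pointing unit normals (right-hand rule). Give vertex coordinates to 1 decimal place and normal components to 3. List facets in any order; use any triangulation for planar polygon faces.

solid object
 facet normal 0.333 -0.667 -0.667
  outer loop
   vertex 3.0 2.5 1.0
   vertex 1.0 0.0 2.5
   vertex 0.0 2.0 0.0
  endloop
 endfacet
 facet normal -0.906 0.070 0.418
  outer loop
   vertex 1.5 3.5 3.0
   vertex 0.0 2.0 0.0
   vertex 1.0 0.0 2.5
  endloop
 endfacet
 facet normal -0.707 0.707 0.000
  outer loop
   vertex 1.5 3.5 3.0
   vertex 4.0 6.0 5.0
   vertex 0.0 2.0 0.0
  endloop
 endfacet
 facet normal 0.442 -0.694 -0.568
  outer loop
   vertex 3.5 2.0 2.0
   vertex 1.0 0.0 2.5
   vertex 3.0 2.5 1.0
  endloop
 endfacet
 facet normal 0.892 0.416 -0.178
  outer loop
   vertex 4.0 4.5 1.5
   vertex 4.0 6.0 5.0
   vertex 4.5 4.5 4.0
  endloop
 endfacet
 facet normal 0.955 -0.229 -0.191
  outer loop
   vertex 4.0 4.5 1.5
   vertex 4.5 4.5 4.0
   vertex 3.5 2.0 2.0
  endloop
 endfacet
 facet normal 0.802 -0.267 -0.535
  outer loop
   vertex 4.0 4.5 1.5
   vertex 3.5 2.0 2.0
   vertex 3.0 2.5 1.0
  endloop
 endfacet
 facet normal -0.393 0.845 -0.362
  outer loop
   vertex 4.0 4.5 1.5
   vertex 0.0 2.0 0.0
   vertex 4.0 6.0 5.0
  endloop
 endfacet
 facet normal 0.302 0.086 -0.949
  outer loop
   vertex 4.0 4.5 1.5
   vertex 3.0 2.5 1.0
   vertex 0.0 2.0 0.0
  endloop
 endfacet
 facet normal -0.707 0.000 0.707
  outer loop
   vertex 4.0 5.0 5.5
   vertex 1.5 3.5 3.0
   vertex 1.0 0.0 2.5
  endloop
 endfacet
 facet normal -0.758 0.292 0.583
  outer loop
   vertex 4.0 5.0 5.5
   vertex 4.0 6.0 5.0
   vertex 1.5 3.5 3.0
  endloop
 endfacet
 facet normal 0.953 0.136 0.272
  outer loop
   vertex 4.0 5.0 5.5
   vertex 4.5 4.5 4.0
   vertex 4.0 6.0 5.0
  endloop
 endfacet
 facet normal 0.669 -0.609 0.426
  outer loop
   vertex 4.0 5.0 5.5
   vertex 3.5 2.0 2.0
   vertex 4.5 4.5 4.0
  endloop
 endfacet
 facet normal 0.608 -0.644 0.465
  outer loop
   vertex 4.0 5.0 5.5
   vertex 1.0 0.0 2.5
   vertex 3.5 2.0 2.0
  endloop
 endfacet
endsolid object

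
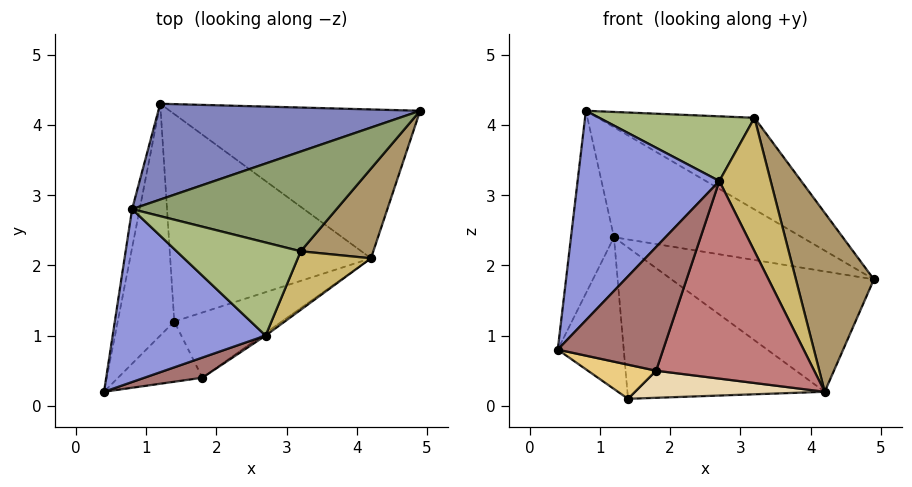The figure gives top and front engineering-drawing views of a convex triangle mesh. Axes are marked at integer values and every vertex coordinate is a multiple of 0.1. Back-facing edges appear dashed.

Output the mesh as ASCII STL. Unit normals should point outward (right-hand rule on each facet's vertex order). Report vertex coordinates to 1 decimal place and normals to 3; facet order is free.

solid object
 facet normal -0.977 0.208 -0.044
  outer loop
   vertex 0.8 2.8 4.2
   vertex 1.2 4.3 2.4
   vertex 0.4 0.2 0.8
  endloop
 endfacet
 facet normal 0.126 0.748 0.651
  outer loop
   vertex 0.8 2.8 4.2
   vertex 4.9 4.2 1.8
   vertex 1.2 4.3 2.4
  endloop
 endfacet
 facet normal -0.368 -0.717 0.592
  outer loop
   vertex 2.7 1.0 3.2
   vertex 0.8 2.8 4.2
   vertex 0.4 0.2 0.8
  endloop
 endfacet
 facet normal -0.750 0.362 -0.554
  outer loop
   vertex 1.4 1.2 0.1
   vertex 0.4 0.2 0.8
   vertex 1.2 4.3 2.4
  endloop
 endfacet
 facet normal 0.196 0.664 0.722
  outer loop
   vertex 3.2 2.2 4.1
   vertex 4.9 4.2 1.8
   vertex 0.8 2.8 4.2
  endloop
 endfacet
 facet normal -0.108 -0.567 0.816
  outer loop
   vertex 3.2 2.2 4.1
   vertex 0.8 2.8 4.2
   vertex 2.7 1.0 3.2
  endloop
 endfacet
 facet normal -0.108 0.625 -0.773
  outer loop
   vertex 4.2 2.1 0.2
   vertex 1.2 4.3 2.4
   vertex 4.9 4.2 1.8
  endloop
 endfacet
 facet normal -0.158 0.582 -0.798
  outer loop
   vertex 4.2 2.1 0.2
   vertex 1.4 1.2 0.1
   vertex 1.2 4.3 2.4
  endloop
 endfacet
 facet normal 0.856 -0.462 0.231
  outer loop
   vertex 4.2 2.1 0.2
   vertex 4.9 4.2 1.8
   vertex 3.2 2.2 4.1
  endloop
 endfacet
 facet normal 0.828 -0.514 0.225
  outer loop
   vertex 4.2 2.1 0.2
   vertex 3.2 2.2 4.1
   vertex 2.7 1.0 3.2
  endloop
 endfacet
 facet normal -0.115 -0.490 -0.864
  outer loop
   vertex 1.8 0.4 0.5
   vertex 0.4 0.2 0.8
   vertex 1.4 1.2 0.1
  endloop
 endfacet
 facet normal 0.154 -0.379 -0.912
  outer loop
   vertex 1.8 0.4 0.5
   vertex 1.4 1.2 0.1
   vertex 4.2 2.1 0.2
  endloop
 endfacet
 facet normal 0.173 -0.972 0.158
  outer loop
   vertex 1.8 0.4 0.5
   vertex 2.7 1.0 3.2
   vertex 0.4 0.2 0.8
  endloop
 endfacet
 facet normal 0.577 -0.817 -0.011
  outer loop
   vertex 1.8 0.4 0.5
   vertex 4.2 2.1 0.2
   vertex 2.7 1.0 3.2
  endloop
 endfacet
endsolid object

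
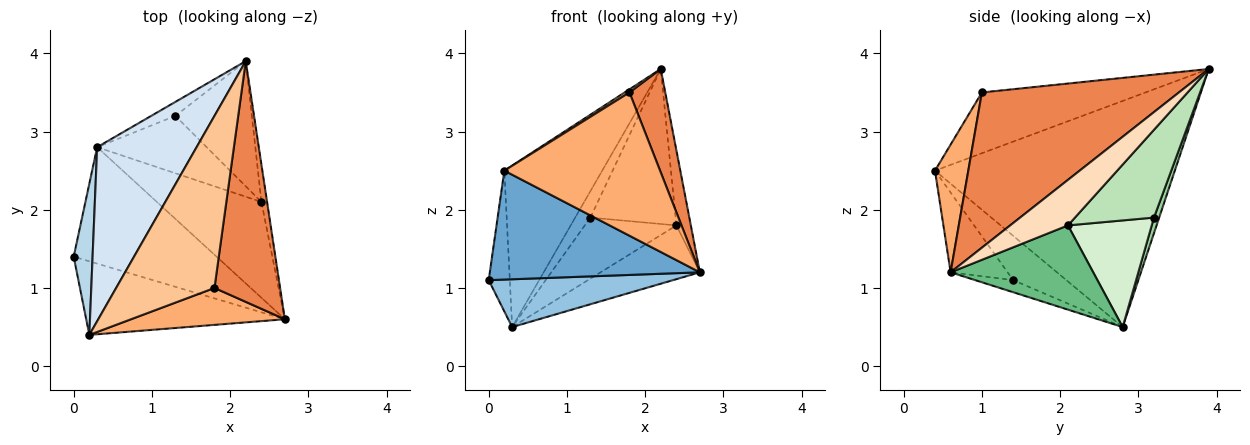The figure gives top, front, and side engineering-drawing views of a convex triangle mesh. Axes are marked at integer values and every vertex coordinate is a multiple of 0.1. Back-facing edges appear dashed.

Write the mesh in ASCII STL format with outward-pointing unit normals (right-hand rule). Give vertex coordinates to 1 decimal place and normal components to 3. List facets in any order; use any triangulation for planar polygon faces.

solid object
 facet normal -0.219 -0.808 -0.546
  outer loop
   vertex 0.2 0.4 2.5
   vertex 0.0 1.4 1.1
   vertex 2.7 0.6 1.2
  endloop
 endfacet
 facet normal -0.078 -0.379 -0.922
  outer loop
   vertex 0.3 2.8 0.5
   vertex 2.7 0.6 1.2
   vertex 0.0 1.4 1.1
  endloop
 endfacet
 facet normal -0.864 0.343 0.368
  outer loop
   vertex 0.3 2.8 0.5
   vertex 0.0 1.4 1.1
   vertex 0.2 0.4 2.5
  endloop
 endfacet
 facet normal -0.858 0.350 0.377
  outer loop
   vertex 0.3 2.8 0.5
   vertex 0.2 0.4 2.5
   vertex 2.2 3.9 3.8
  endloop
 endfacet
 facet normal 0.908 -0.165 0.384
  outer loop
   vertex 1.8 1.0 3.5
   vertex 2.7 0.6 1.2
   vertex 2.2 3.9 3.8
  endloop
 endfacet
 facet normal 0.203 -0.948 0.244
  outer loop
   vertex 1.8 1.0 3.5
   vertex 0.2 0.4 2.5
   vertex 2.7 0.6 1.2
  endloop
 endfacet
 facet normal -0.526 -0.015 0.850
  outer loop
   vertex 1.8 1.0 3.5
   vertex 2.2 3.9 3.8
   vertex 0.2 0.4 2.5
  endloop
 endfacet
 facet normal 0.963 0.241 -0.120
  outer loop
   vertex 2.4 2.1 1.8
   vertex 2.2 3.9 3.8
   vertex 2.7 0.6 1.2
  endloop
 endfacet
 facet normal 0.575 0.400 -0.713
  outer loop
   vertex 2.4 2.1 1.8
   vertex 2.7 0.6 1.2
   vertex 0.3 2.8 0.5
  endloop
 endfacet
 facet normal 0.290 0.845 -0.449
  outer loop
   vertex 1.3 3.2 1.9
   vertex 0.3 2.8 0.5
   vertex 2.2 3.9 3.8
  endloop
 endfacet
 facet normal 0.585 0.631 -0.510
  outer loop
   vertex 1.3 3.2 1.9
   vertex 2.2 3.9 3.8
   vertex 2.4 2.1 1.8
  endloop
 endfacet
 facet normal 0.555 0.607 -0.570
  outer loop
   vertex 1.3 3.2 1.9
   vertex 2.4 2.1 1.8
   vertex 0.3 2.8 0.5
  endloop
 endfacet
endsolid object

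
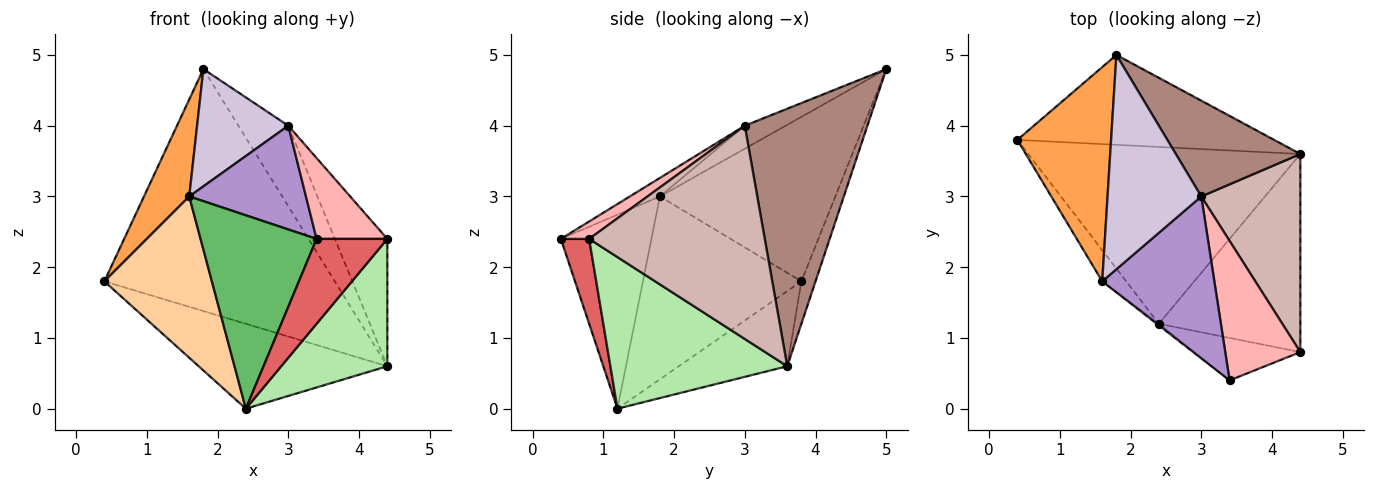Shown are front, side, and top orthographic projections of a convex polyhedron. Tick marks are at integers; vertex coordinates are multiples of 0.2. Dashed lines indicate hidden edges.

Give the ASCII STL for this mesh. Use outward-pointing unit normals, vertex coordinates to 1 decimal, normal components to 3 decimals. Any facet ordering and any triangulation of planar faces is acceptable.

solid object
 facet normal -0.057 0.936 -0.348
  outer loop
   vertex 1.8 5.0 4.8
   vertex 4.4 3.6 0.6
   vertex 0.4 3.8 1.8
  endloop
 endfacet
 facet normal -0.241 0.420 -0.875
  outer loop
   vertex 2.4 1.2 0.0
   vertex 0.4 3.8 1.8
   vertex 4.4 3.6 0.6
  endloop
 endfacet
 facet normal -0.848 -0.219 0.483
  outer loop
   vertex 1.6 1.8 3.0
   vertex 1.8 5.0 4.8
   vertex 0.4 3.8 1.8
  endloop
 endfacet
 facet normal -0.823 -0.558 -0.108
  outer loop
   vertex 1.6 1.8 3.0
   vertex 0.4 3.8 1.8
   vertex 2.4 1.2 0.0
  endloop
 endfacet
 facet normal -0.615 -0.788 -0.006
  outer loop
   vertex 1.6 1.8 3.0
   vertex 2.4 1.2 0.0
   vertex 3.4 0.4 2.4
  endloop
 endfacet
 facet normal 0.669 -0.402 -0.625
  outer loop
   vertex 4.4 0.8 2.4
   vertex 2.4 1.2 0.0
   vertex 4.4 3.6 0.6
  endloop
 endfacet
 facet normal 0.337 -0.842 -0.421
  outer loop
   vertex 4.4 0.8 2.4
   vertex 3.4 0.4 2.4
   vertex 2.4 1.2 0.0
  endloop
 endfacet
 facet normal 0.197 -0.492 0.848
  outer loop
   vertex 3.0 3.0 4.0
   vertex 3.4 0.4 2.4
   vertex 4.4 0.8 2.4
  endloop
 endfacet
 facet normal -0.138 -0.534 0.834
  outer loop
   vertex 3.0 3.0 4.0
   vertex 1.6 1.8 3.0
   vertex 3.4 0.4 2.4
  endloop
 endfacet
 facet normal -0.210 -0.469 0.858
  outer loop
   vertex 3.0 3.0 4.0
   vertex 1.8 5.0 4.8
   vertex 1.6 1.8 3.0
  endloop
 endfacet
 facet normal 0.845 0.344 0.409
  outer loop
   vertex 3.0 3.0 4.0
   vertex 4.4 3.6 0.6
   vertex 1.8 5.0 4.8
  endloop
 endfacet
 facet normal 0.875 0.261 0.407
  outer loop
   vertex 3.0 3.0 4.0
   vertex 4.4 0.8 2.4
   vertex 4.4 3.6 0.6
  endloop
 endfacet
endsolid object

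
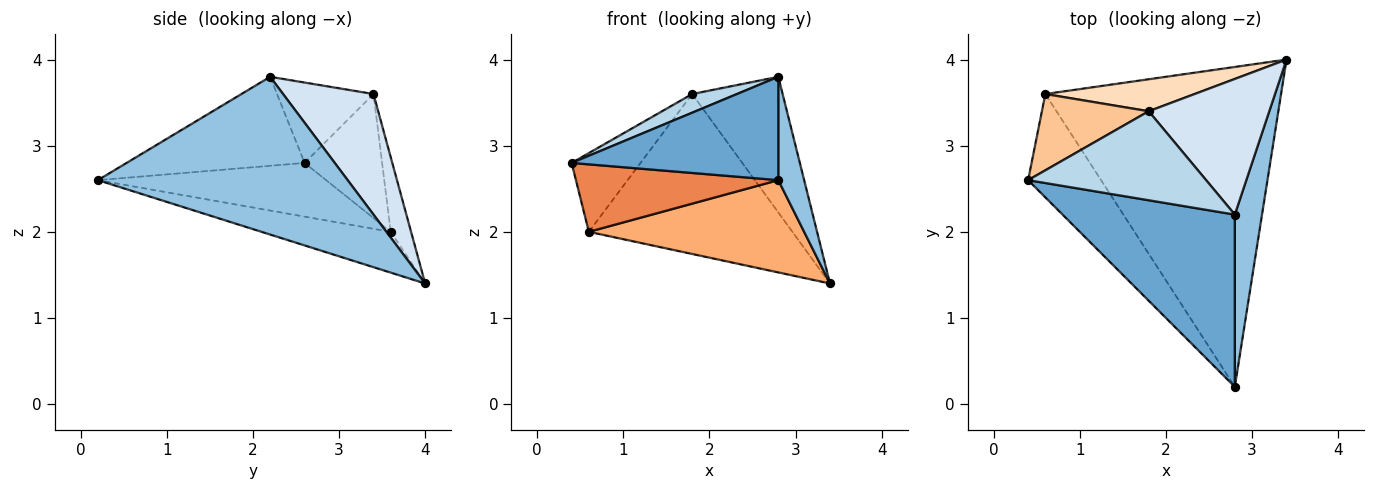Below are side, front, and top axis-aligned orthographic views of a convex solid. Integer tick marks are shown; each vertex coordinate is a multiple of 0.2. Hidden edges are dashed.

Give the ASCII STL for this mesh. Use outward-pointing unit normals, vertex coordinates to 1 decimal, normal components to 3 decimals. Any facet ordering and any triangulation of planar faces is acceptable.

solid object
 facet normal -0.405 -0.470 0.784
  outer loop
   vertex 2.8 2.2 3.8
   vertex 0.4 2.6 2.8
   vertex 2.8 0.2 2.6
  endloop
 endfacet
 facet normal 0.980 -0.101 0.169
  outer loop
   vertex 2.8 2.2 3.8
   vertex 2.8 0.2 2.6
   vertex 3.4 4.0 1.4
  endloop
 endfacet
 facet normal -0.404 -0.188 0.895
  outer loop
   vertex 1.8 3.4 3.6
   vertex 0.4 2.6 2.8
   vertex 2.8 2.2 3.8
  endloop
 endfacet
 facet normal 0.577 0.577 0.577
  outer loop
   vertex 1.8 3.4 3.6
   vertex 2.8 2.2 3.8
   vertex 3.4 4.0 1.4
  endloop
 endfacet
 facet normal -0.525 -0.465 -0.713
  outer loop
   vertex 0.6 3.6 2.0
   vertex 2.8 0.2 2.6
   vertex 0.4 2.6 2.8
  endloop
 endfacet
 facet normal -0.164 -0.273 -0.948
  outer loop
   vertex 0.6 3.6 2.0
   vertex 3.4 4.0 1.4
   vertex 2.8 0.2 2.6
  endloop
 endfacet
 facet normal -0.628 0.559 0.541
  outer loop
   vertex 0.6 3.6 2.0
   vertex 0.4 2.6 2.8
   vertex 1.8 3.4 3.6
  endloop
 endfacet
 facet normal -0.098 0.976 0.195
  outer loop
   vertex 0.6 3.6 2.0
   vertex 1.8 3.4 3.6
   vertex 3.4 4.0 1.4
  endloop
 endfacet
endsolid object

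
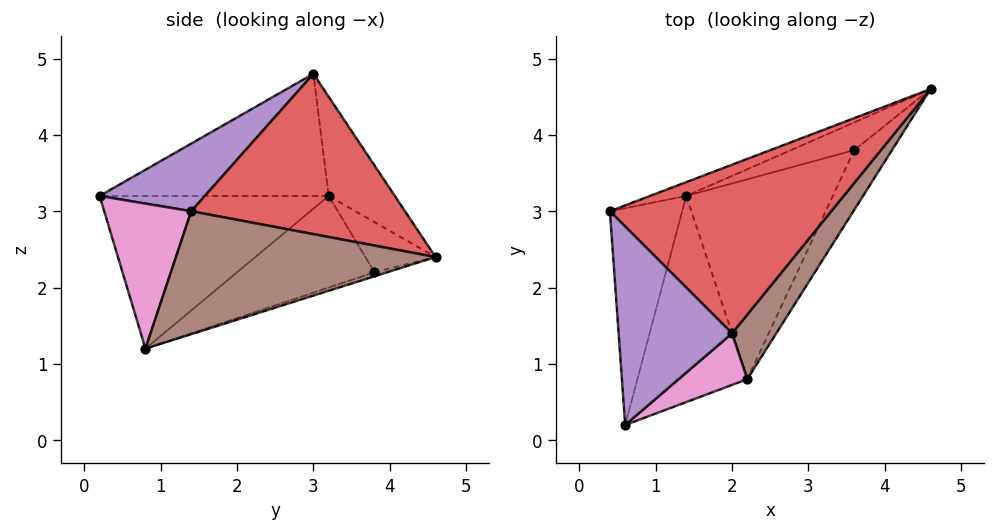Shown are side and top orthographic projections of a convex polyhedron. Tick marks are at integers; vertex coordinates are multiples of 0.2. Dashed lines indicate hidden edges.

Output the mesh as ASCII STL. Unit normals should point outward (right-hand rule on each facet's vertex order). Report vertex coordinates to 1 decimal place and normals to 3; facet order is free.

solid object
 facet normal -0.428 0.890 -0.157
  outer loop
   vertex 1.4 3.2 3.2
   vertex 0.4 3.0 4.8
   vertex 4.6 4.6 2.4
  endloop
 endfacet
 facet normal -0.839 0.224 -0.496
  outer loop
   vertex 1.4 3.2 3.2
   vertex 0.6 0.2 3.2
   vertex 0.4 3.0 4.8
  endloop
 endfacet
 facet normal -0.793 0.212 -0.571
  outer loop
   vertex 1.4 3.2 3.2
   vertex 2.2 0.8 1.2
   vertex 0.6 0.2 3.2
  endloop
 endfacet
 facet normal 0.558 -0.309 0.770
  outer loop
   vertex 2.0 1.4 3.0
   vertex 4.6 4.6 2.4
   vertex 0.4 3.0 4.8
  endloop
 endfacet
 facet normal 0.466 -0.414 0.782
  outer loop
   vertex 2.0 1.4 3.0
   vertex 0.4 3.0 4.8
   vertex 0.6 0.2 3.2
  endloop
 endfacet
 facet normal 0.771 -0.574 0.277
  outer loop
   vertex 2.0 1.4 3.0
   vertex 2.2 0.8 1.2
   vertex 4.6 4.6 2.4
  endloop
 endfacet
 facet normal 0.644 -0.701 0.305
  outer loop
   vertex 2.0 1.4 3.0
   vertex 0.6 0.2 3.2
   vertex 2.2 0.8 1.2
  endloop
 endfacet
 facet normal -0.099 0.356 -0.929
  outer loop
   vertex 3.6 3.8 2.2
   vertex 4.6 4.6 2.4
   vertex 2.2 0.8 1.2
  endloop
 endfacet
 facet normal -0.445 0.697 -0.562
  outer loop
   vertex 3.6 3.8 2.2
   vertex 1.4 3.2 3.2
   vertex 4.6 4.6 2.4
  endloop
 endfacet
 facet normal -0.468 0.468 -0.749
  outer loop
   vertex 3.6 3.8 2.2
   vertex 2.2 0.8 1.2
   vertex 1.4 3.2 3.2
  endloop
 endfacet
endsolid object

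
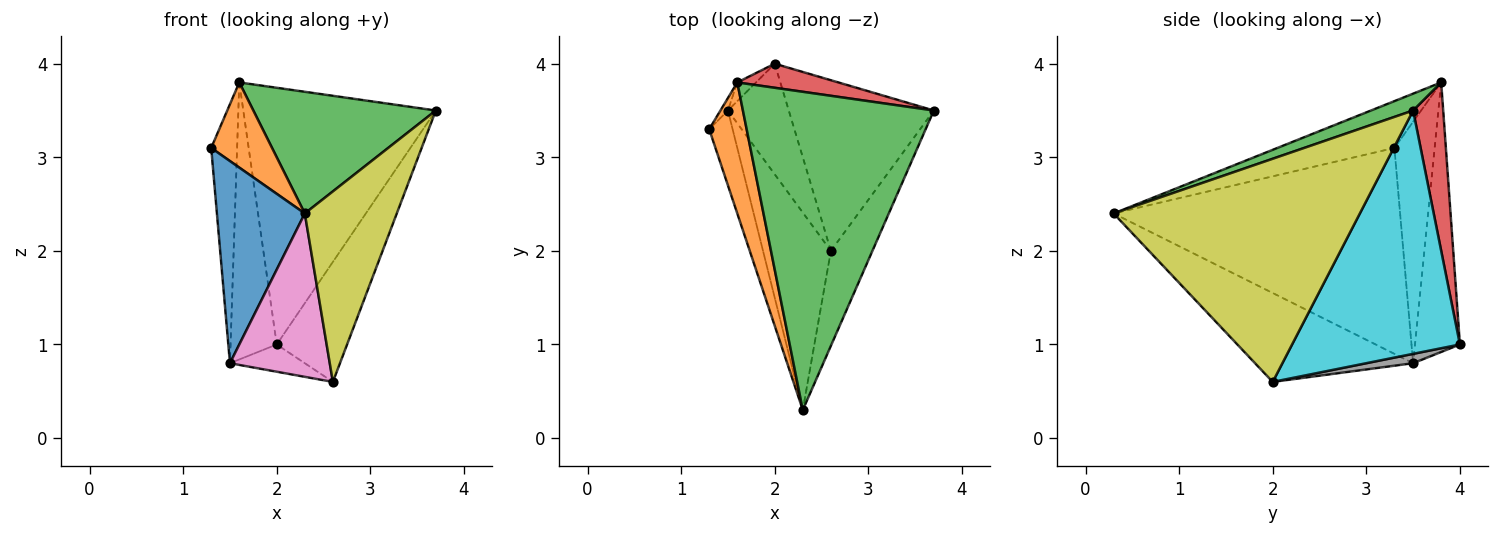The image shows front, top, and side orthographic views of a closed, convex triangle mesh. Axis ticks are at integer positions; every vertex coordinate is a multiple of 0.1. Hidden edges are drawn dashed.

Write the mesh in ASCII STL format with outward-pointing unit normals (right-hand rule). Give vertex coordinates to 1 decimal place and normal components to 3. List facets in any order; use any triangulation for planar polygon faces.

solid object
 facet normal -0.950 -0.292 -0.108
  outer loop
   vertex 1.5 3.5 0.8
   vertex 2.3 0.3 2.4
   vertex 1.3 3.3 3.1
  endloop
 endfacet
 facet normal -0.723 -0.376 0.579
  outer loop
   vertex 1.6 3.8 3.8
   vertex 1.3 3.3 3.1
   vertex 2.3 0.3 2.4
  endloop
 endfacet
 facet normal 0.082 -0.356 0.931
  outer loop
   vertex 1.6 3.8 3.8
   vertex 2.3 0.3 2.4
   vertex 3.7 3.5 3.5
  endloop
 endfacet
 facet normal 0.154 0.984 0.092
  outer loop
   vertex 1.6 3.8 3.8
   vertex 3.7 3.5 3.5
   vertex 2.0 4.0 1.0
  endloop
 endfacet
 facet normal -0.841 0.541 -0.026
  outer loop
   vertex 1.6 3.8 3.8
   vertex 1.5 3.5 0.8
   vertex 1.3 3.3 3.1
  endloop
 endfacet
 facet normal -0.697 0.716 -0.048
  outer loop
   vertex 1.6 3.8 3.8
   vertex 2.0 4.0 1.0
   vertex 1.5 3.5 0.8
  endloop
 endfacet
 facet normal -0.710 -0.449 -0.542
  outer loop
   vertex 2.6 2.0 0.6
   vertex 2.3 0.3 2.4
   vertex 1.5 3.5 0.8
  endloop
 endfacet
 facet normal 0.148 0.236 -0.960
  outer loop
   vertex 2.6 2.0 0.6
   vertex 1.5 3.5 0.8
   vertex 2.0 4.0 1.0
  endloop
 endfacet
 facet normal 0.923 -0.345 -0.172
  outer loop
   vertex 2.6 2.0 0.6
   vertex 3.7 3.5 3.5
   vertex 2.3 0.3 2.4
  endloop
 endfacet
 facet normal 0.808 0.339 -0.482
  outer loop
   vertex 2.6 2.0 0.6
   vertex 2.0 4.0 1.0
   vertex 3.7 3.5 3.5
  endloop
 endfacet
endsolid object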